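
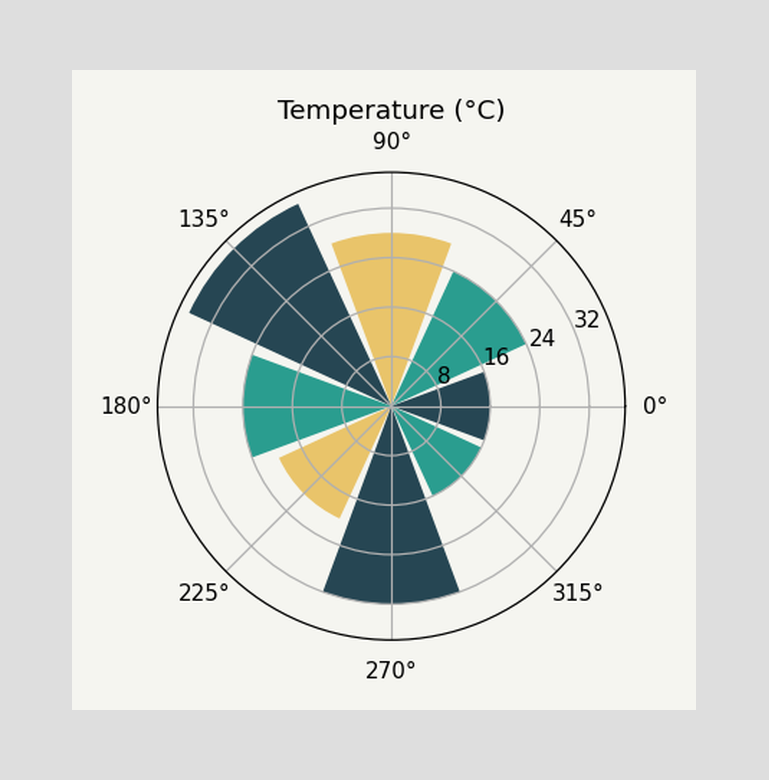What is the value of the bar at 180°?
24°C

The bar at 180° reaches 24°C on the radial axis.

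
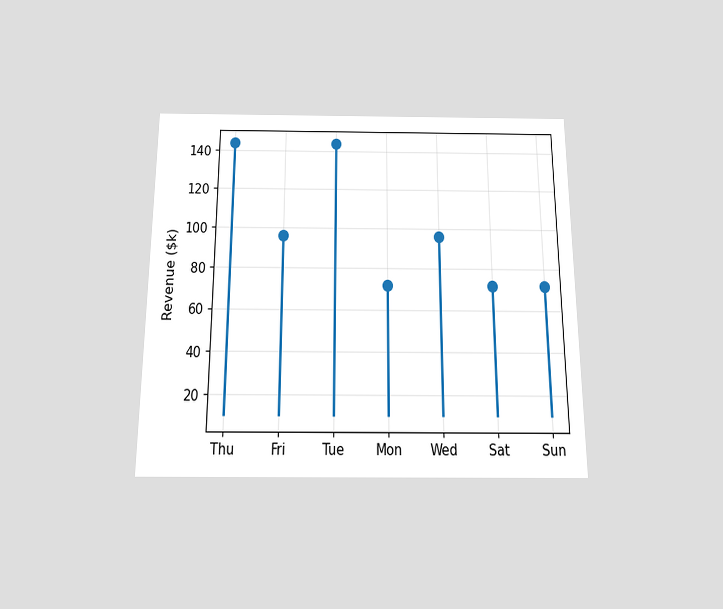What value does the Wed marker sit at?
$96k

The chart is viewed slightly from below. The Wed marker sits at $96k.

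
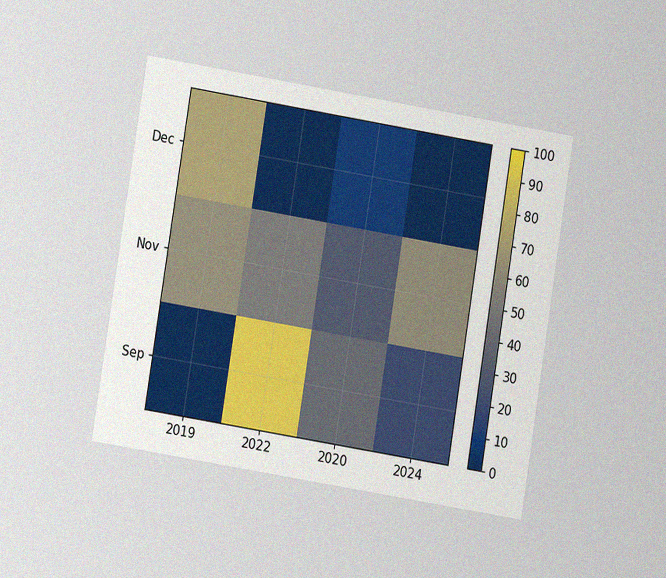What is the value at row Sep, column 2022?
The chart is tilted about 9° clockwise and viewed at a slight angle, with some photo noise. Matching cell (Sep, 2022) against the colorbar gives 90.

90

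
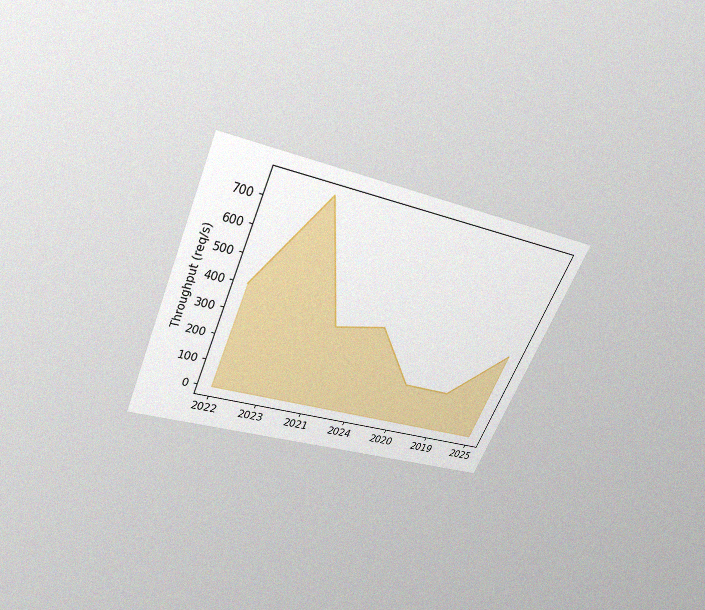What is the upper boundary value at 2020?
The chart is tilted about 24° clockwise and viewed slightly from above, with some photo noise. At 2020 the upper boundary is at 160req/s.

160req/s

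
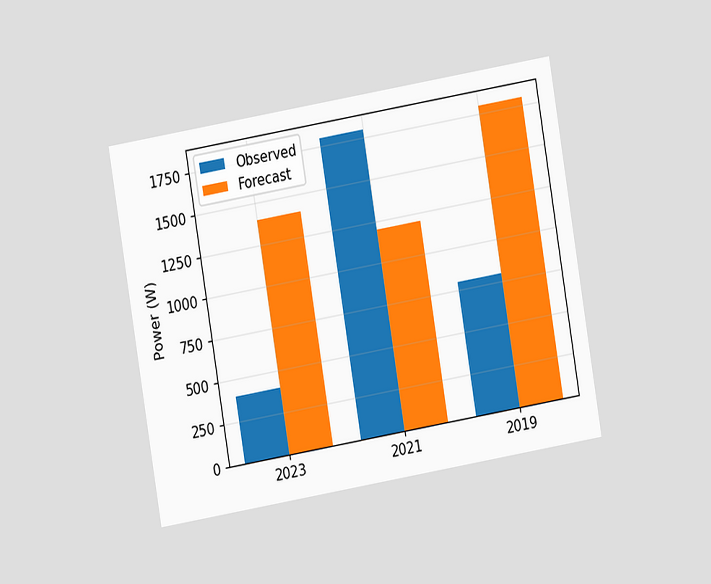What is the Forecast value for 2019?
The chart is tilted about 10° counter-clockwise and viewed at a slight angle. The Forecast bar at 2019 reaches 1800W on the y-axis.

1800W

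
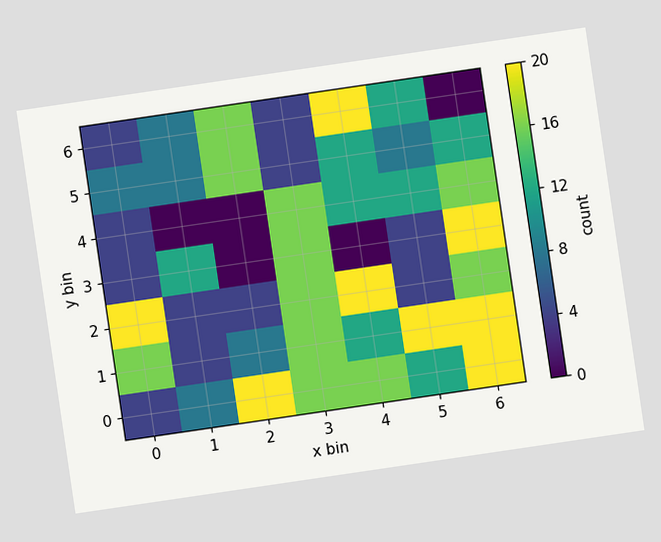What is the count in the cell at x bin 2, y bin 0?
The chart is tilted about 8° counter-clockwise. Matching the cell (2, 0) against the colorbar gives 20.

20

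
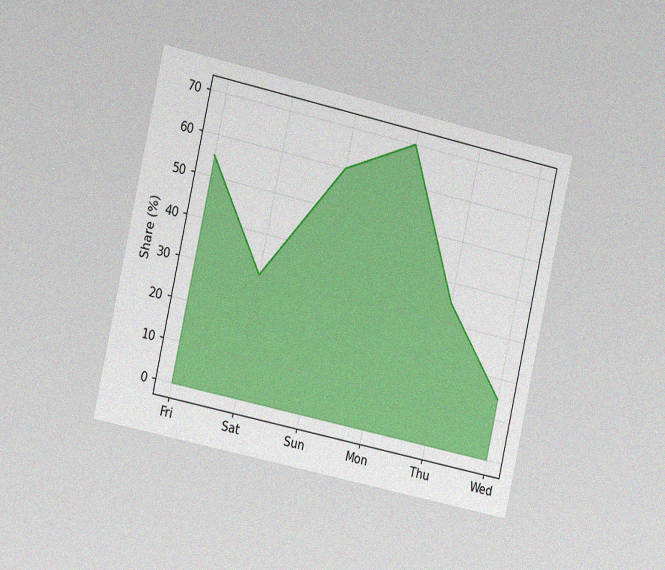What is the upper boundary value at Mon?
The chart is tilted about 12° clockwise and viewed slightly from the left, with some photo noise. At Mon the upper boundary is at 70%.

70%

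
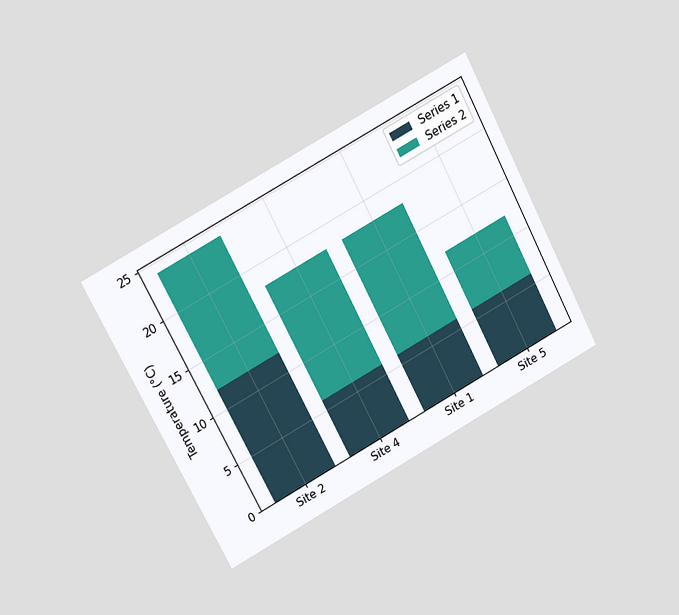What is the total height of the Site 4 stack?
18°C

The chart is tilted about 28° counter-clockwise and viewed at a slight angle. The Site 4 stack's top reaches 18°C on the y-axis.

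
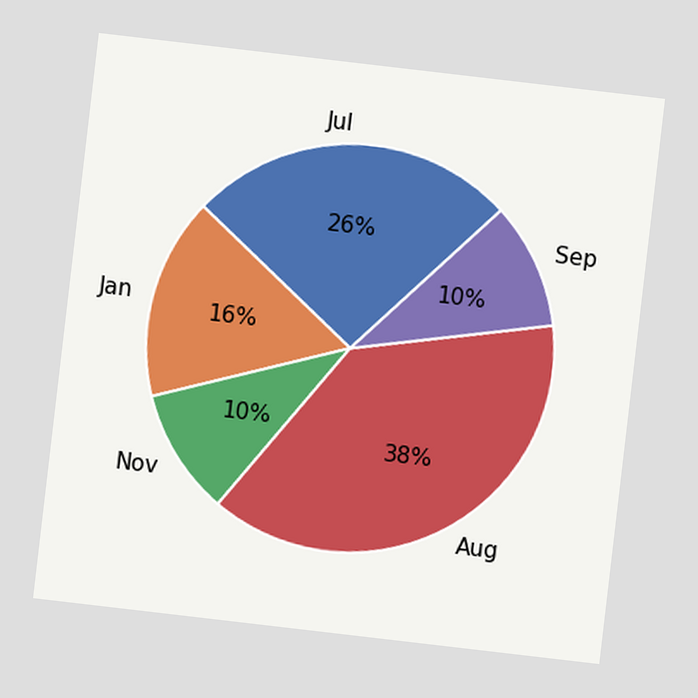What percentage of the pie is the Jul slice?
The chart is tilted about 7° clockwise. The Jul slice takes up 26% of the pie.

26%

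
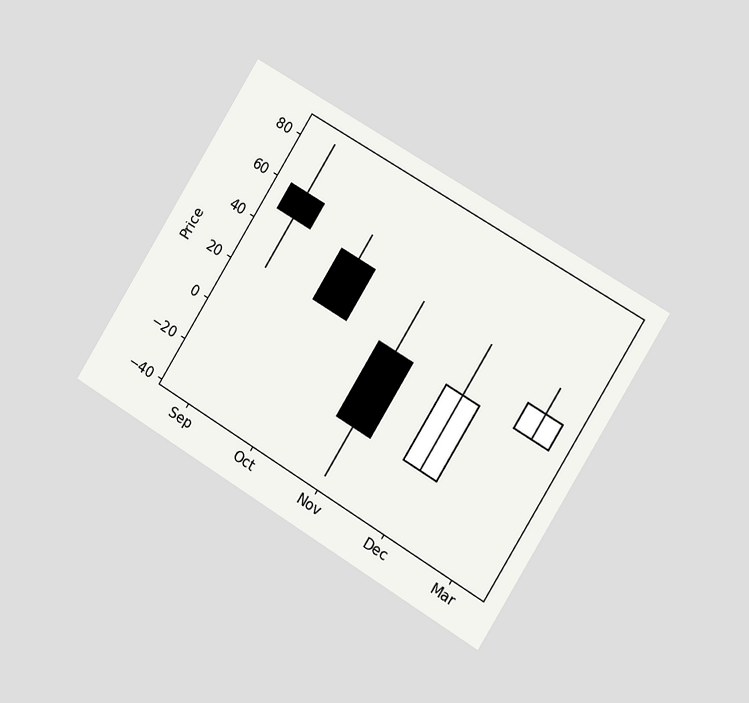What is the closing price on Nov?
The chart is tilted about 31° clockwise and viewed slightly from the right. The Nov candle closes at -12.

-12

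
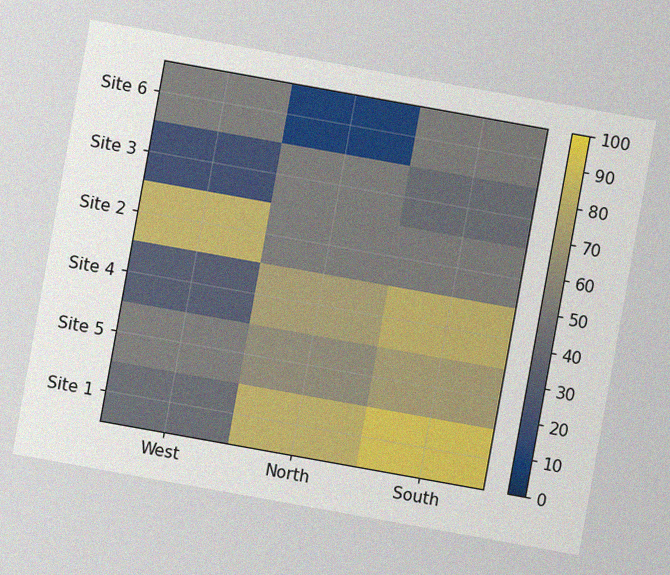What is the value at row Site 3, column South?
40

The chart is tilted about 10° clockwise, with some photo noise. Matching cell (Site 3, South) against the colorbar gives 40.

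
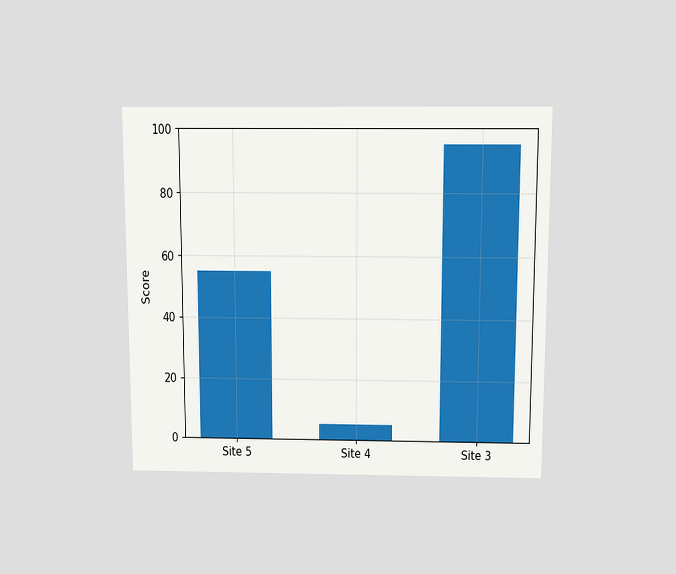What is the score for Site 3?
95

The chart is viewed slightly from above. Reading along the chart's y-axis, the Site 3 bar reaches 95.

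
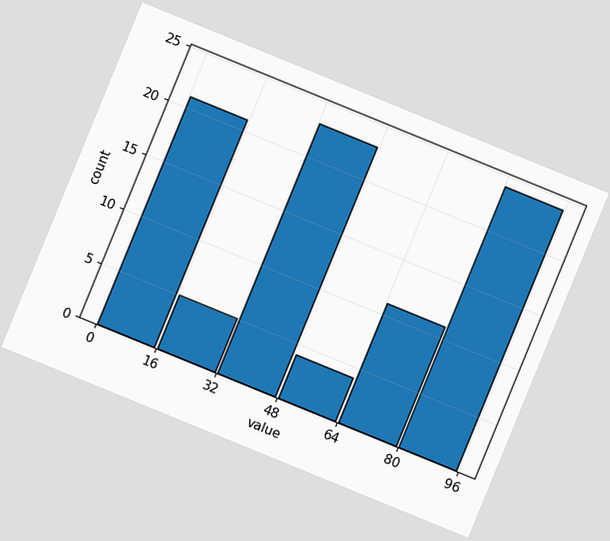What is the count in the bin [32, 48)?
23

The chart is tilted about 22° clockwise. The [32, 48) bin has height 23.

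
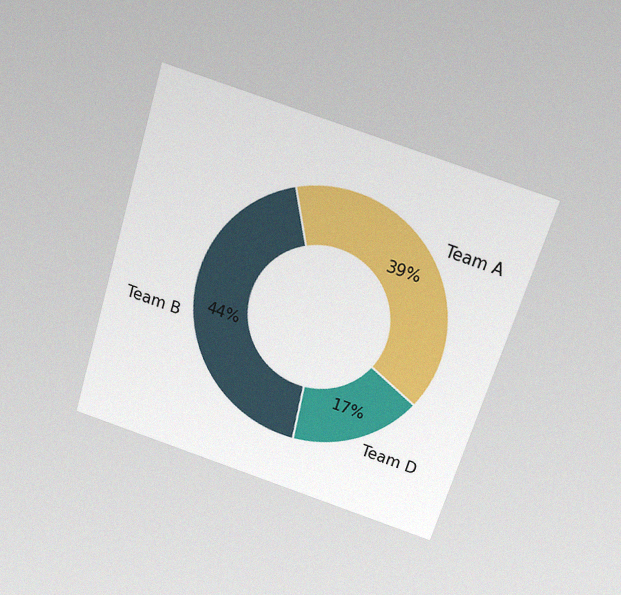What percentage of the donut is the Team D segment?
The chart is tilted about 17° clockwise and viewed slightly from above, with some photo noise. The Team D segment takes up 17% of the ring.

17%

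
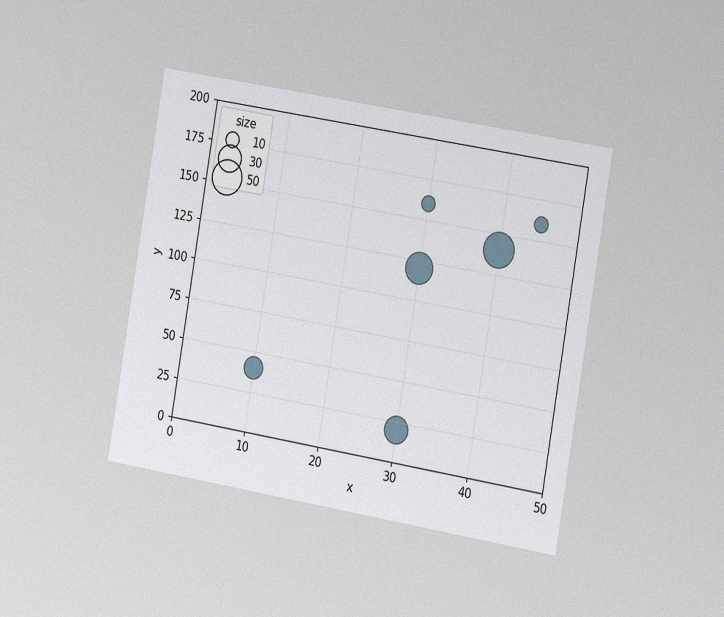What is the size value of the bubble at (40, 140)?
The chart is tilted about 10° clockwise and viewed slightly from the right, with some photo noise. Matching the bubble at (40, 140) against the size legend gives 50.

50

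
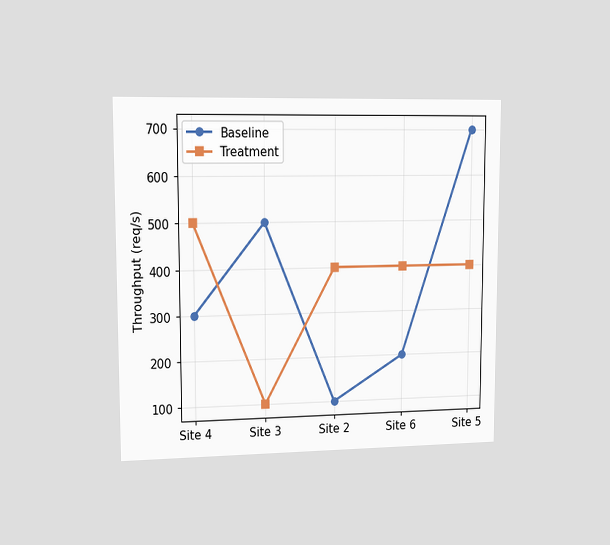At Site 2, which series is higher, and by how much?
The chart is viewed slightly from the left. At Site 2, Treatment sits above the other line by 300req/s.

Treatment, by 300req/s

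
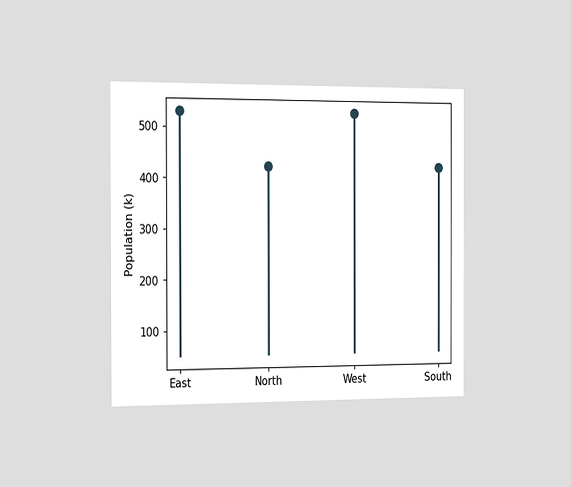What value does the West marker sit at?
530k

The chart is viewed slightly from the left. The West marker sits at 530k.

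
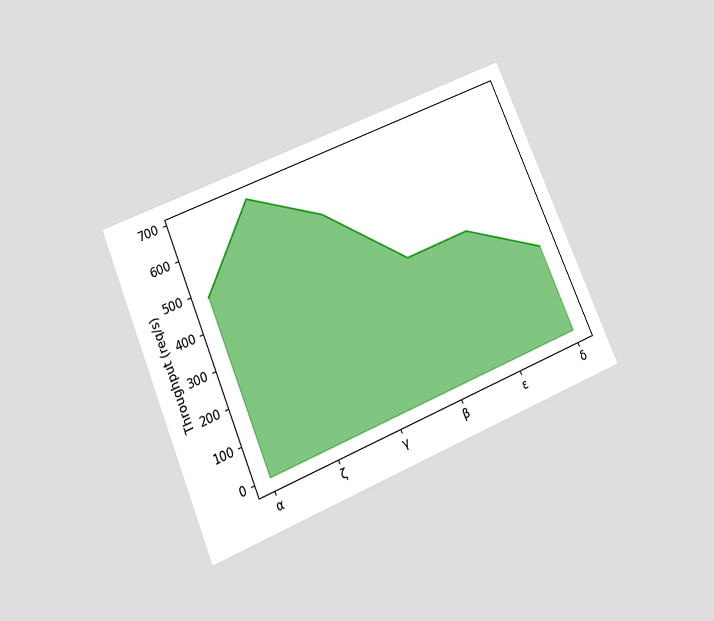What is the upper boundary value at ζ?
The chart is tilted about 23° counter-clockwise and viewed slightly from below. At ζ the upper boundary is at 680req/s.

680req/s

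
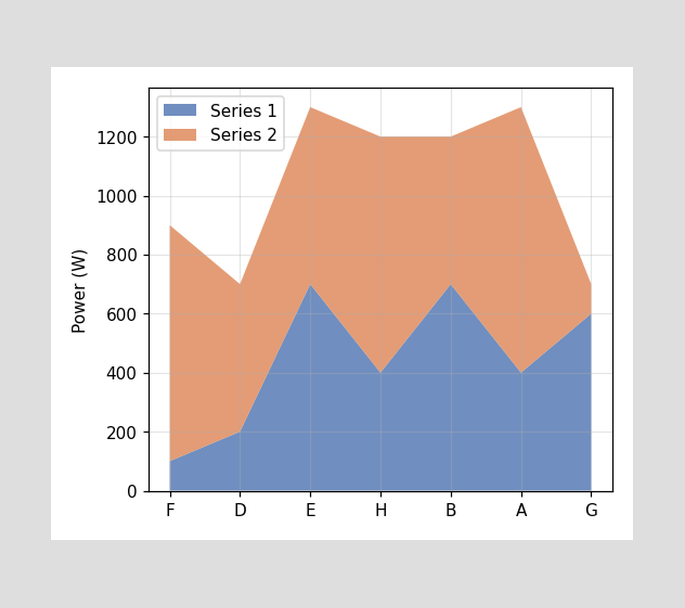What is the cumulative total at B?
1200W

The stacked total at B reaches 1200W.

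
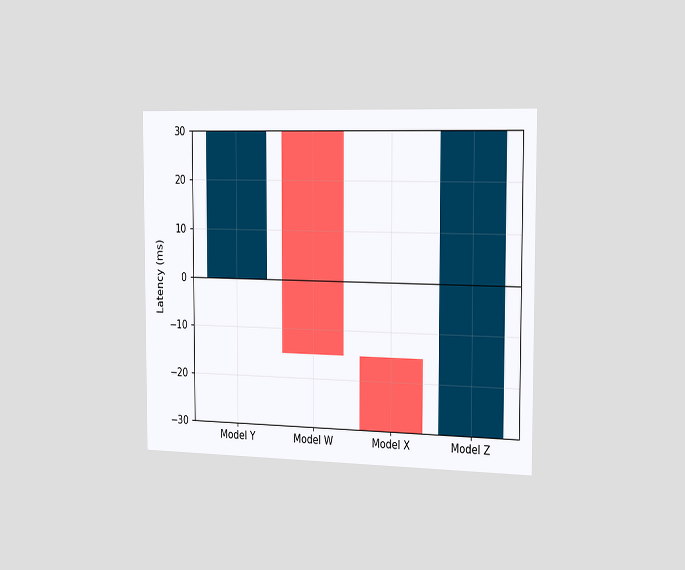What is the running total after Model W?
-15ms

The chart is viewed slightly from the right. After Model W the running total reaches -15ms.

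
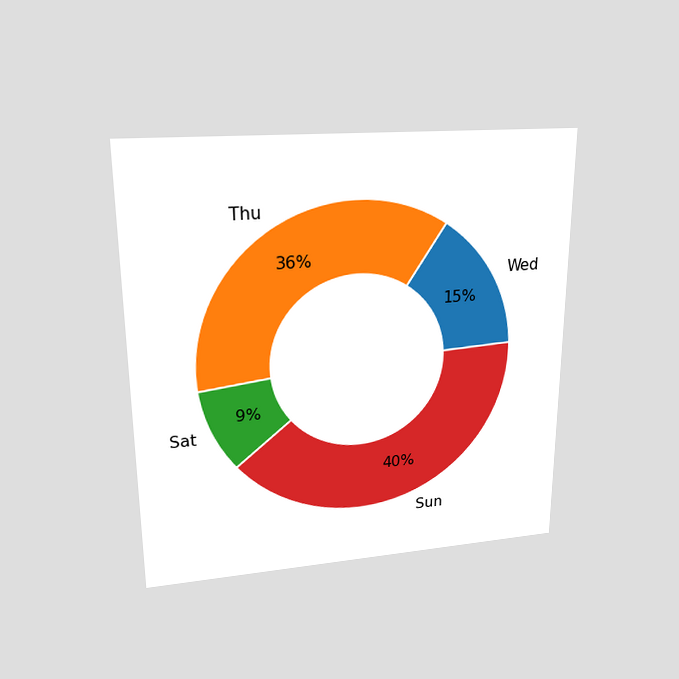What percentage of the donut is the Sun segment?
40%

The chart is viewed slightly from above. The Sun segment takes up 40% of the ring.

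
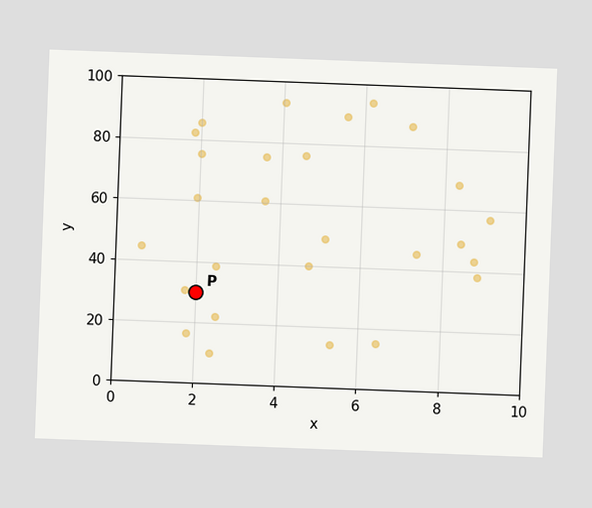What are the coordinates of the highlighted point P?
(2, 30)

The chart is tilted about 2° clockwise. Following the gridlines from P to each axis, P sits at (2, 30).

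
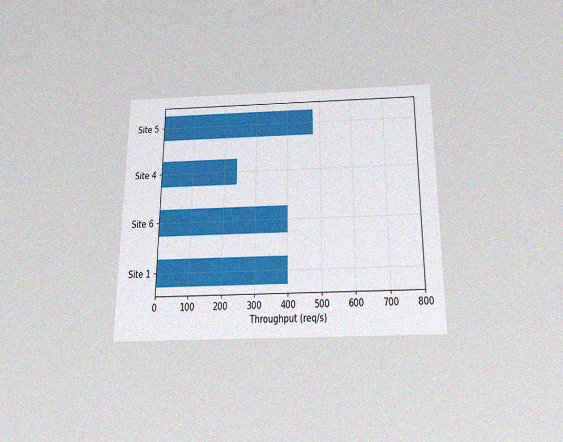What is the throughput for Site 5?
The chart is viewed slightly from below, with some photo noise. Reading along the chart's x-axis, the Site 5 bar reaches 480req/s.

480req/s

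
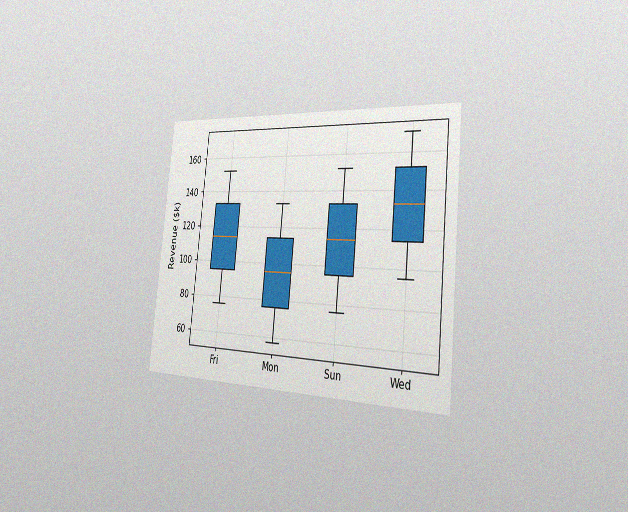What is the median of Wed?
$133k

The chart is tilted about 6° clockwise and viewed slightly from the right, with some photo noise. The median line in the Wed box sits at $133k.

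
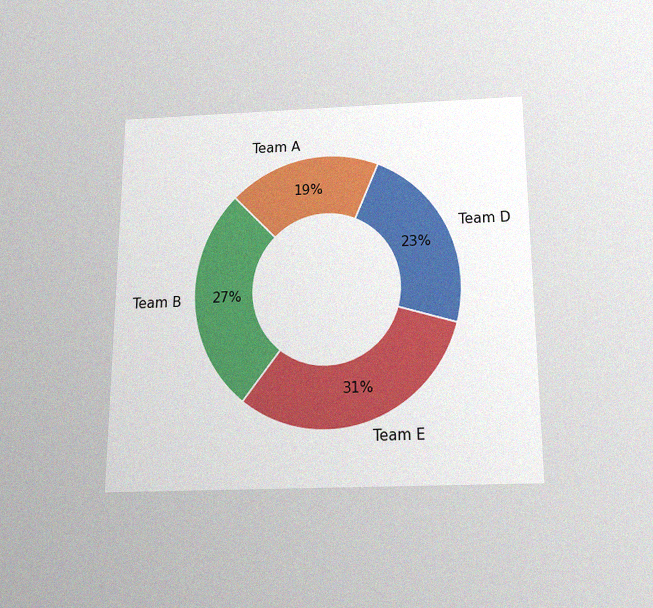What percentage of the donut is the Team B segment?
The chart is viewed slightly from below, with some photo noise. The Team B segment takes up 27% of the ring.

27%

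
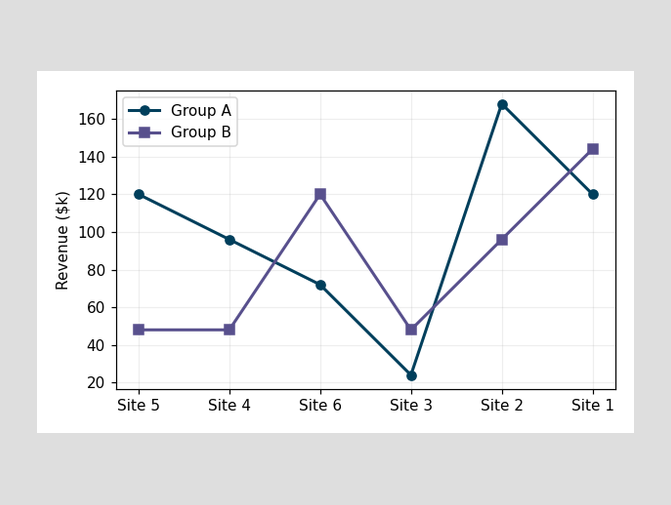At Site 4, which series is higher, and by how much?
At Site 4, Group A sits above the other line by $48k.

Group A, by $48k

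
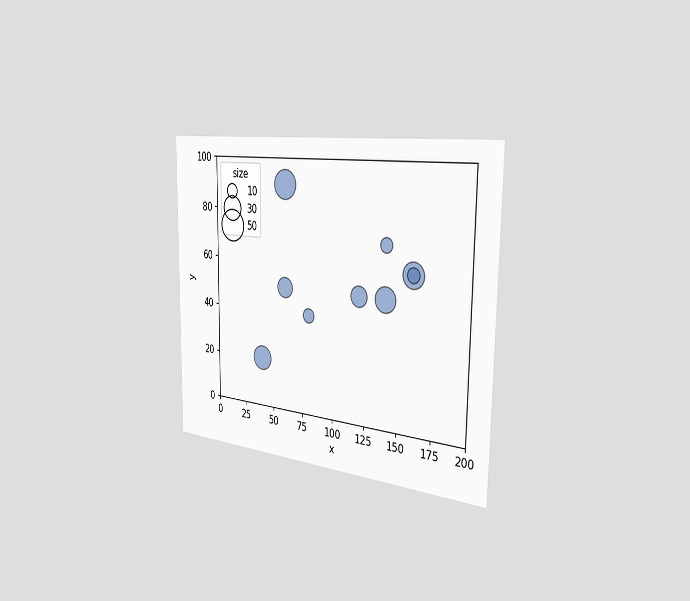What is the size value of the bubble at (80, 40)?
The chart is viewed slightly from the right. Matching the bubble at (80, 40) against the size legend gives 10.

10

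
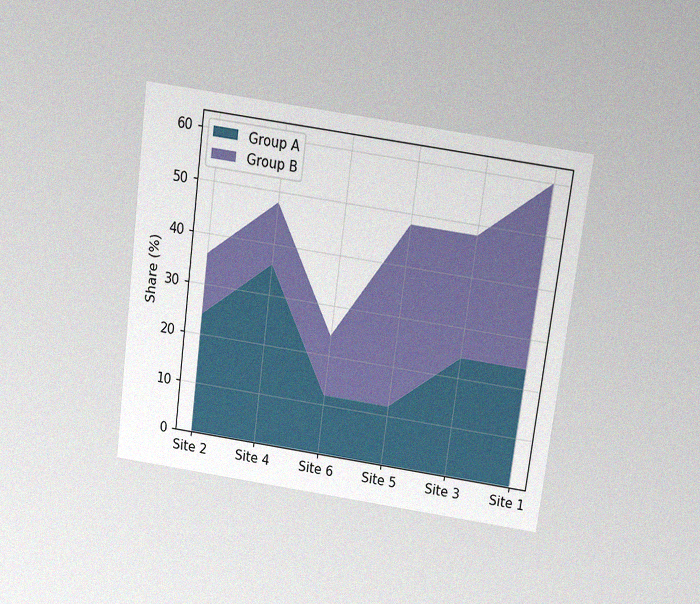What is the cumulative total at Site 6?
The chart is tilted about 7° clockwise and viewed slightly from above, with some photo noise. The stacked total at Site 6 reaches 24%.

24%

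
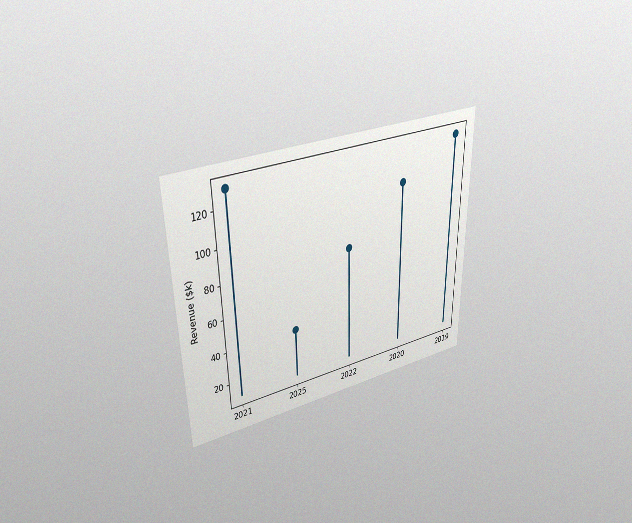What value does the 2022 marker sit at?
The chart is viewed at a slight angle, with some photo noise. The 2022 marker sits at $80k.

$80k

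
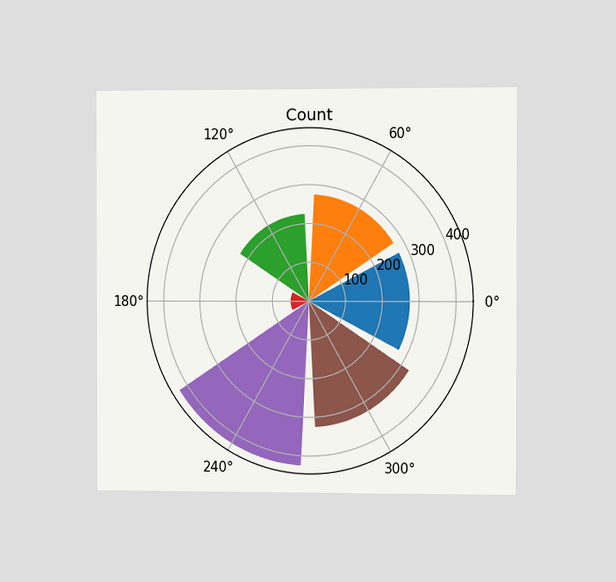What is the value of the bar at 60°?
The chart is viewed slightly from the right. The bar at 60° reaches 275 on the radial axis.

275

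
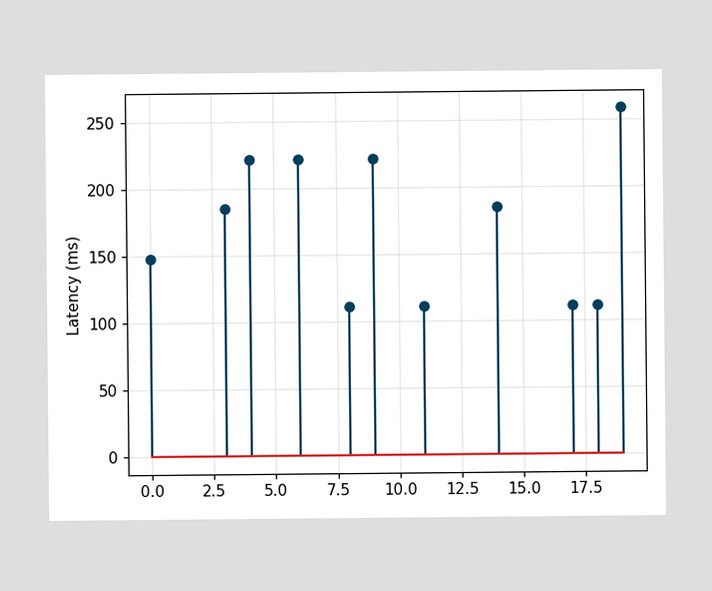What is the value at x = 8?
The stem at x=8 reaches 111ms.

111ms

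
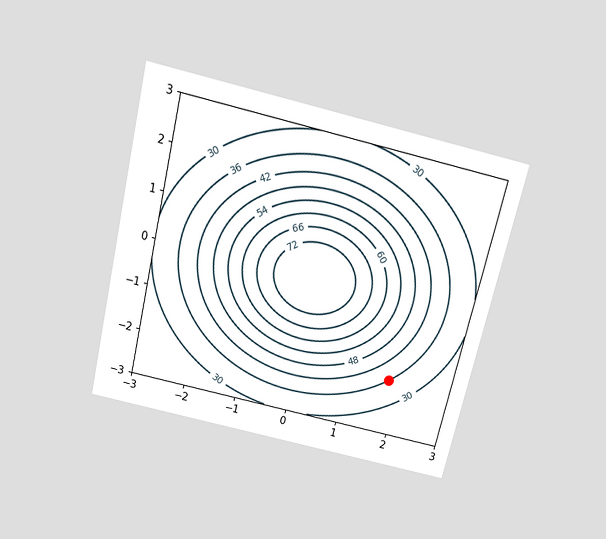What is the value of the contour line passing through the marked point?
The chart is tilted about 13° clockwise and viewed slightly from above. The marked point sits on the contour labelled 36.

36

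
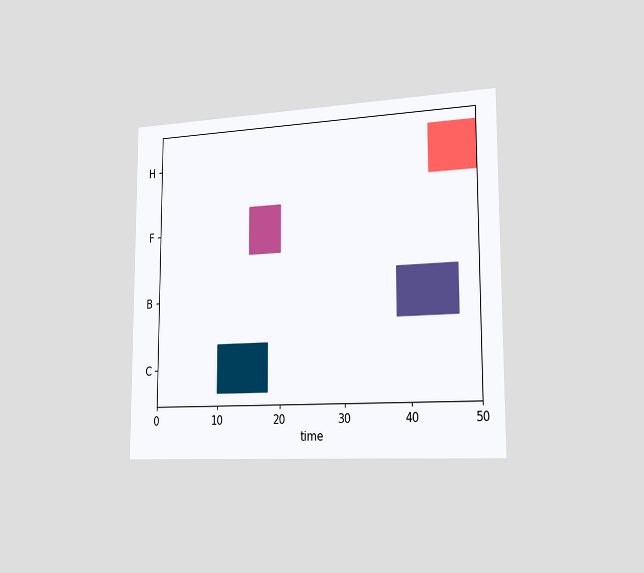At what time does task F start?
15

The chart is viewed slightly from the right. The F bar begins at t=15.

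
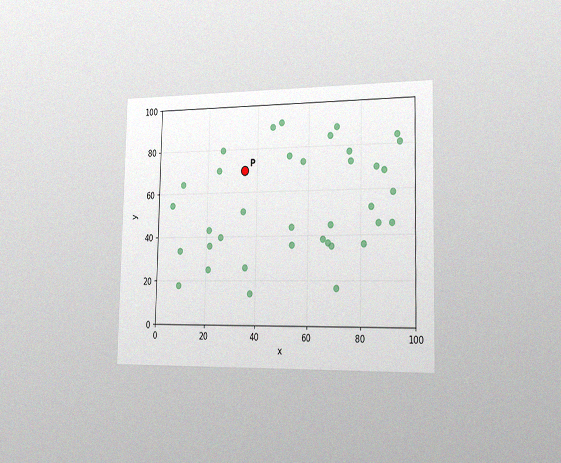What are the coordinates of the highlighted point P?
The chart is viewed slightly from the right, with some photo noise. Following the gridlines from P to each axis, P sits at (35, 70).

(35, 70)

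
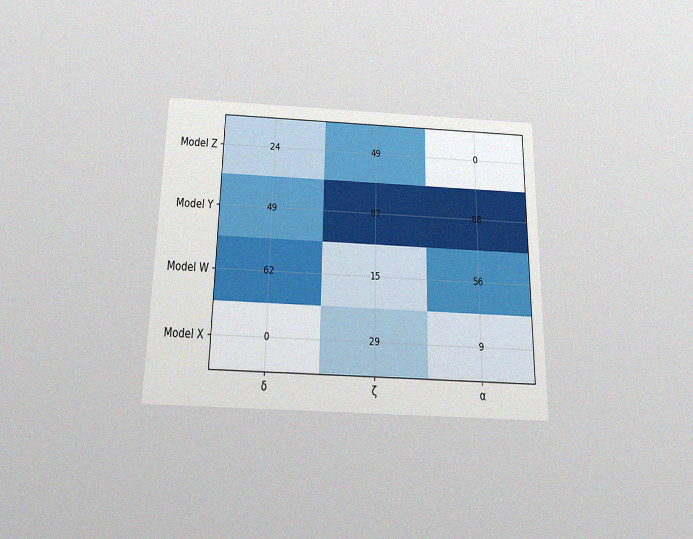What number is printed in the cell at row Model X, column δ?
0

The chart is viewed slightly from below, with some photo noise. The (Model X, δ) cell reads 0.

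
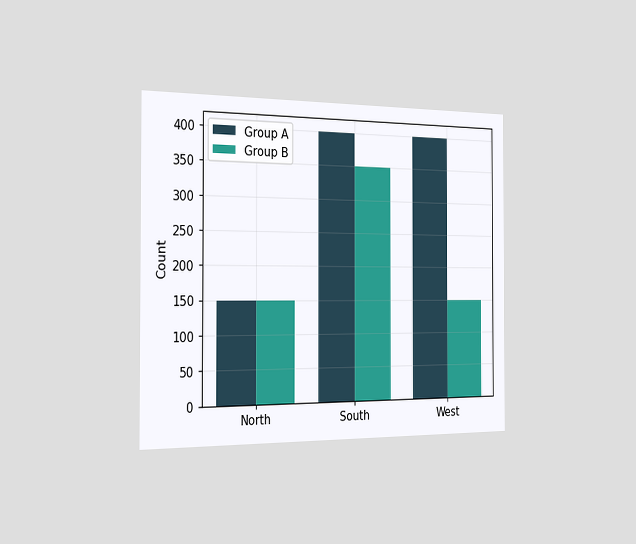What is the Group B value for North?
The chart is viewed slightly from the left. The Group B bar at North reaches 150 on the y-axis.

150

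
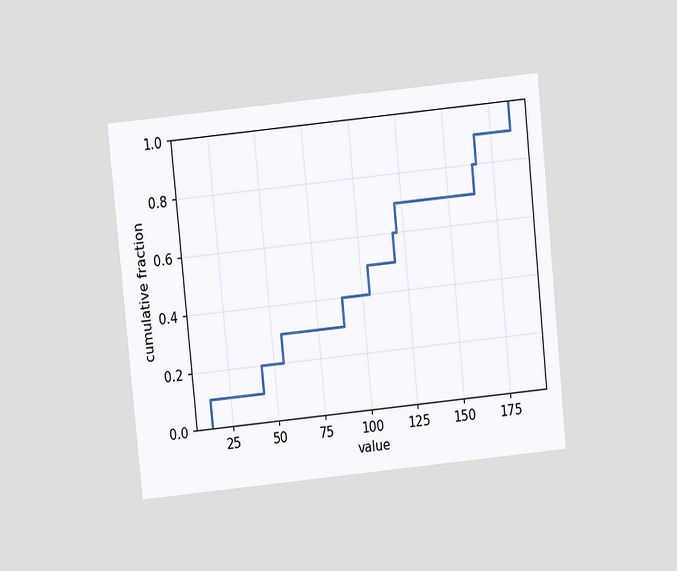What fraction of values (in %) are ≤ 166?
The chart is tilted about 6° counter-clockwise and viewed at a slight angle. At x=166 the ECDF step is at 90%.

90%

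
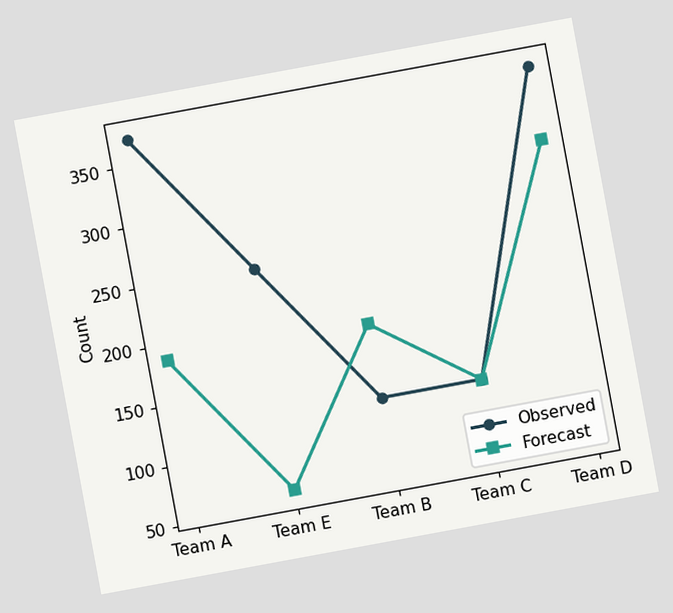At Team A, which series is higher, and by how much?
The chart is tilted about 10° counter-clockwise. At Team A, Observed sits above the other line by 186.

Observed, by 186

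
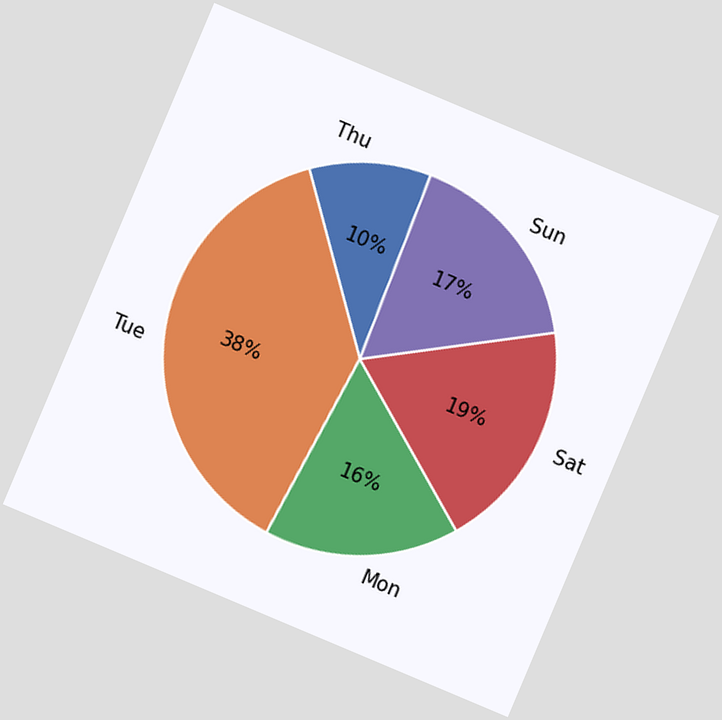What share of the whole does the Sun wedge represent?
The chart is tilted about 23° clockwise. The Sun slice takes up 17% of the pie.

17%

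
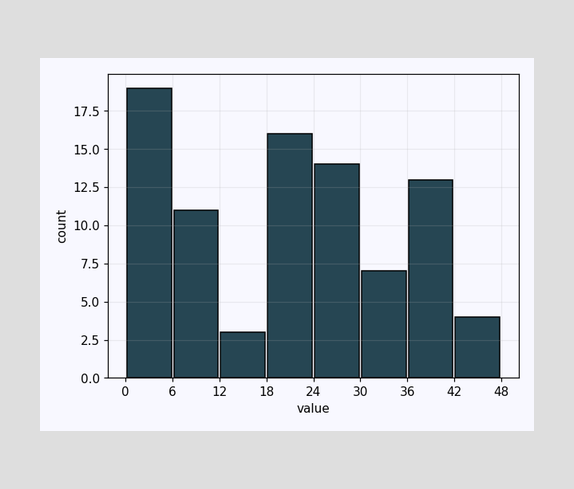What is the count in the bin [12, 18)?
The [12, 18) bin has height 3.

3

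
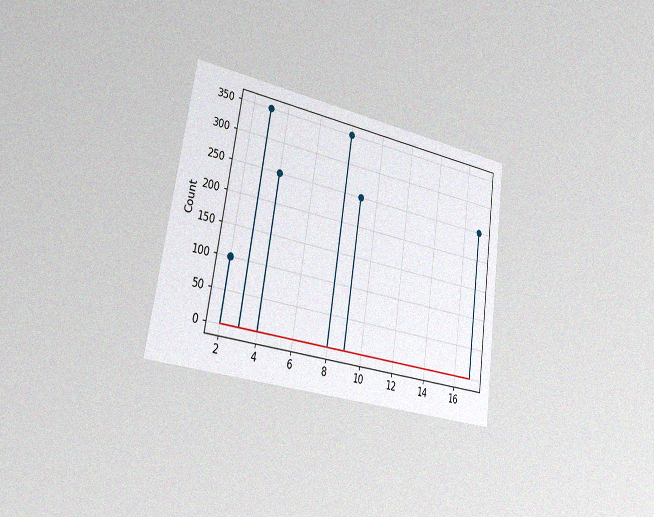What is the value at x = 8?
The chart is tilted about 9° clockwise and viewed slightly from the left, with some photo noise. The stem at x=8 reaches 350.

350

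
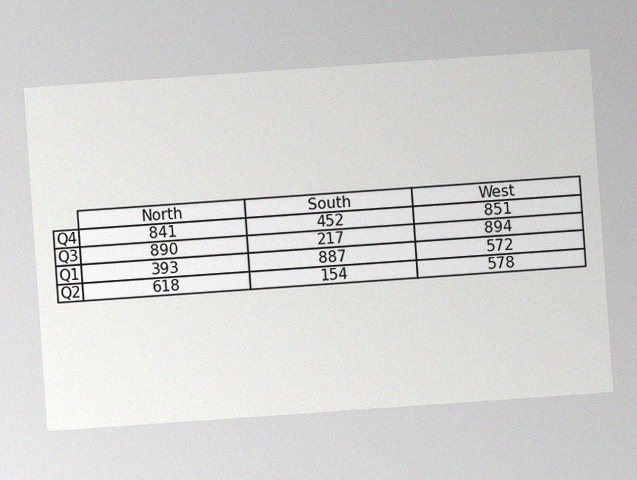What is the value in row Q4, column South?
The chart is tilted about 4° counter-clockwise, with some photo noise. The (Q4, South) cell reads 452.

452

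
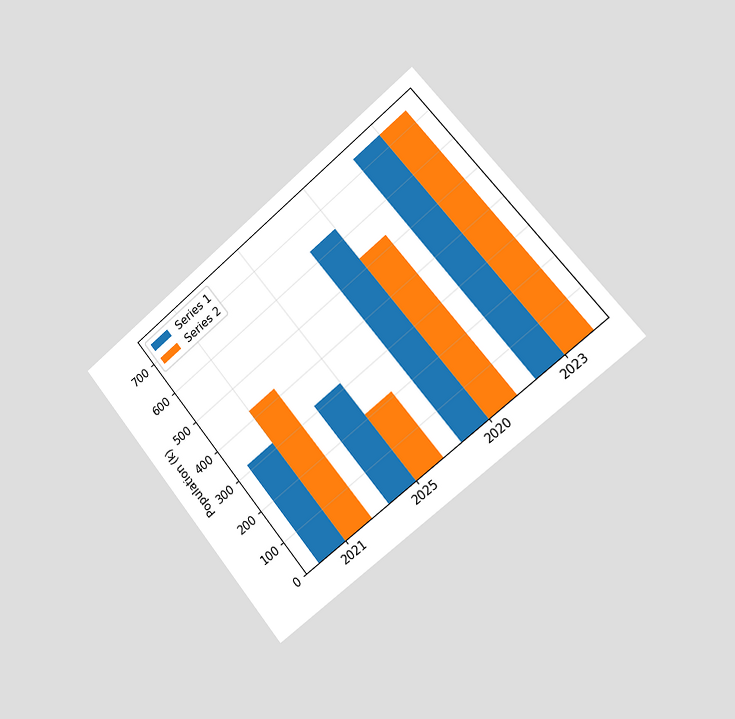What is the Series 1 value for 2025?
318k

The chart is tilted about 39° counter-clockwise and viewed slightly from the right. The Series 1 bar at 2025 reaches 318k on the y-axis.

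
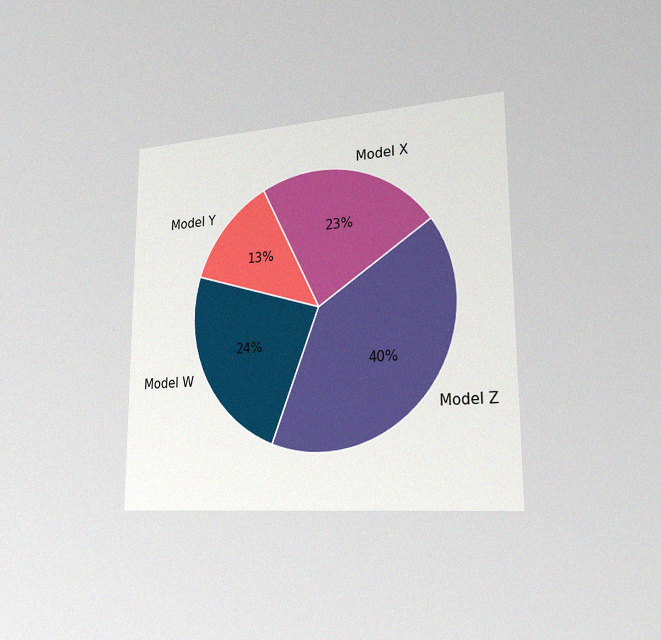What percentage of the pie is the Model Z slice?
40%

The chart is viewed slightly from the right, with some photo noise. The Model Z slice takes up 40% of the pie.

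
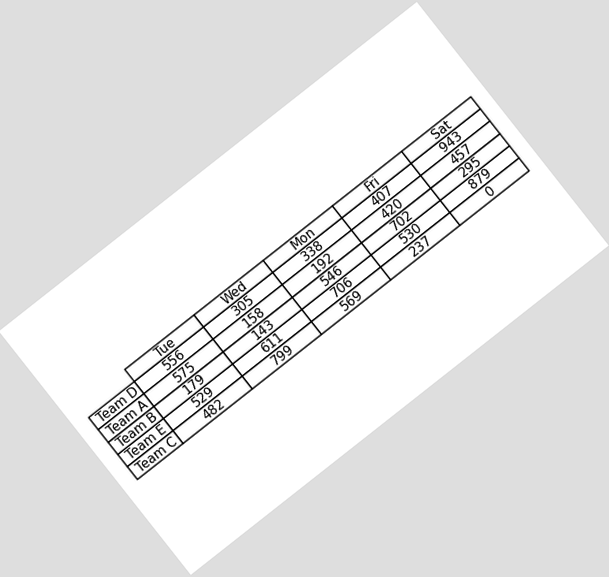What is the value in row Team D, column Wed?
305

The chart is tilted about 38° counter-clockwise. The (Team D, Wed) cell reads 305.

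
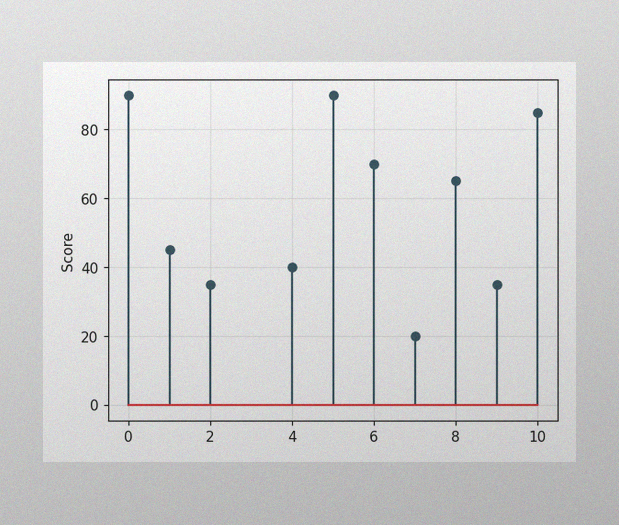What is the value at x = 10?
85

The image has some photo noise and uneven lighting. The stem at x=10 reaches 85.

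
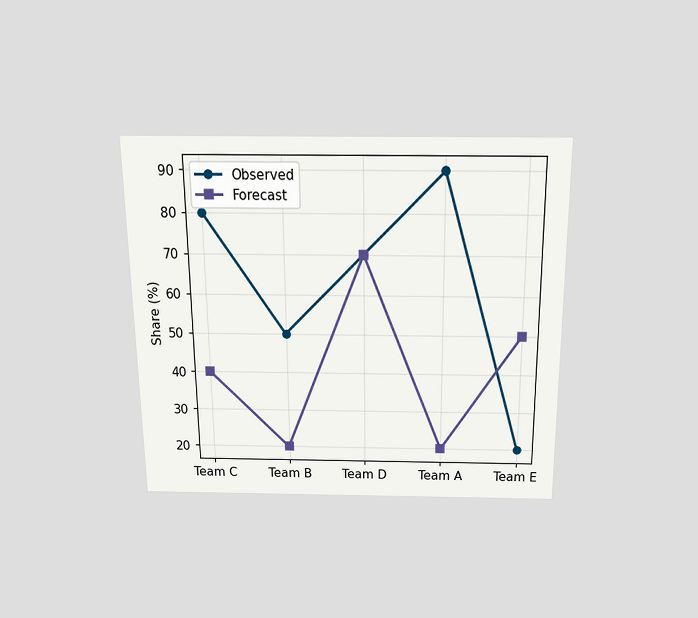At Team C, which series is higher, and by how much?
Observed, by 40%

The chart is viewed slightly from above. At Team C, Observed sits above the other line by 40%.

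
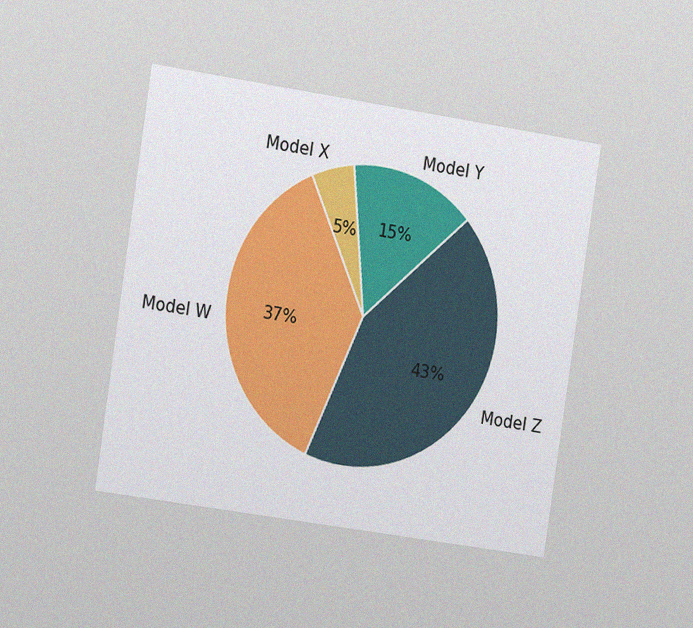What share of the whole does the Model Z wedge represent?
The chart is tilted about 9° clockwise and viewed slightly from the left, with some photo noise. The Model Z slice takes up 43% of the pie.

43%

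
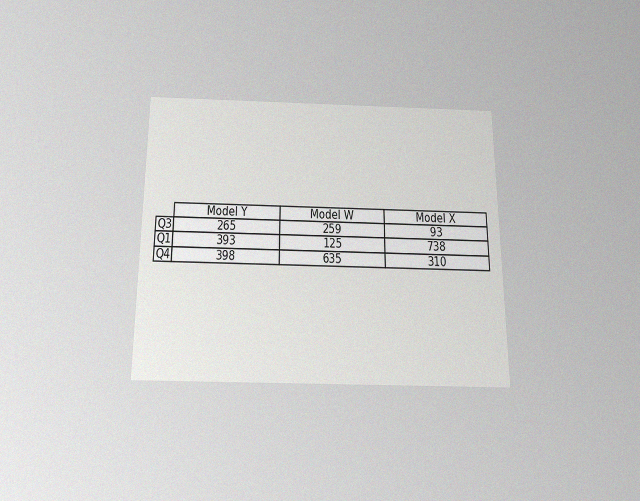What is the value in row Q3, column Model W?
259

The chart is viewed slightly from below, with some photo noise. The (Q3, Model W) cell reads 259.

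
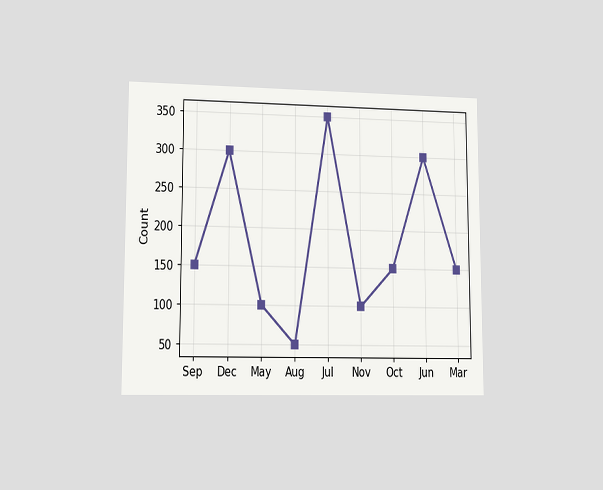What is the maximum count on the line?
350

The chart is viewed at a slight angle. The highest point is at Jul, and reading across to the y-axis gives 350.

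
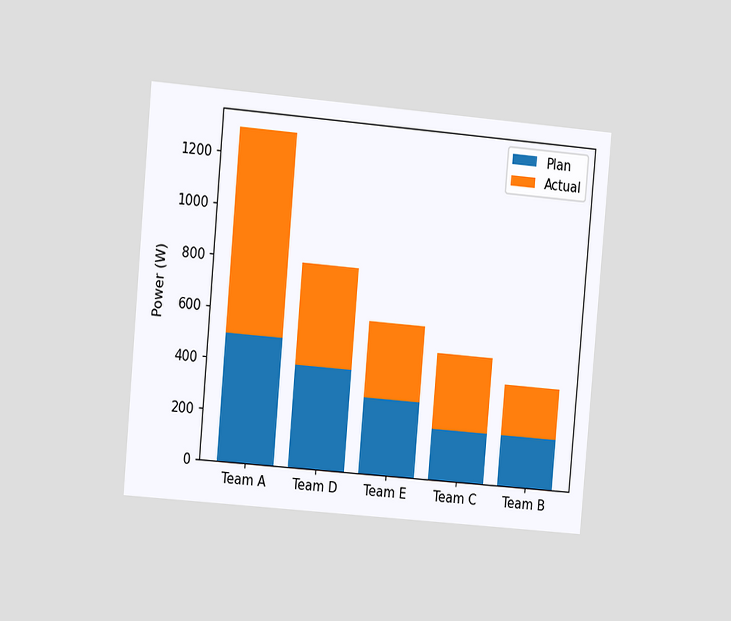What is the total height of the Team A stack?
The chart is tilted about 5° clockwise and viewed slightly from the left. The Team A stack's top reaches 1300W on the y-axis.

1300W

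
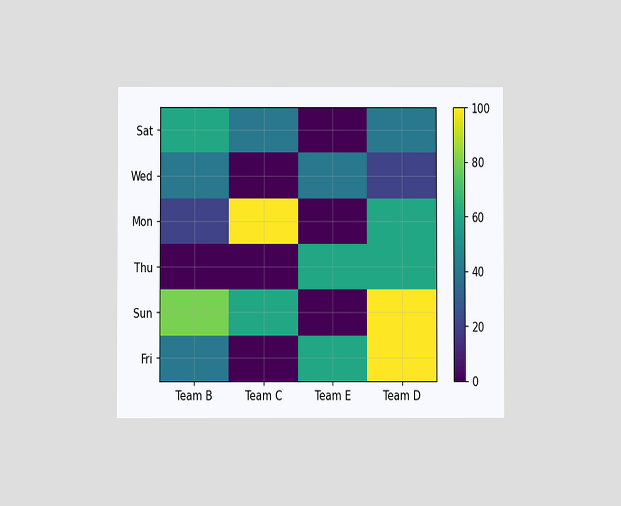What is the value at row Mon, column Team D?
The chart is viewed at a slight angle. Matching cell (Mon, Team D) against the colorbar gives 60.

60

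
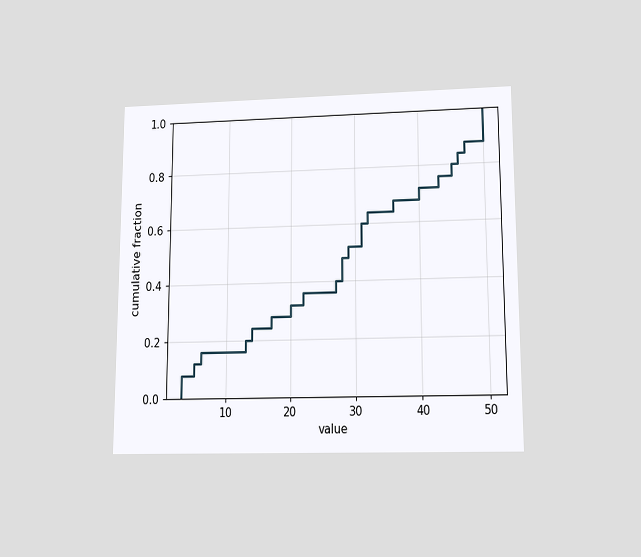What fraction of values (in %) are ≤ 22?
36%

The chart is viewed slightly from below. At x=22 the ECDF step is at 36%.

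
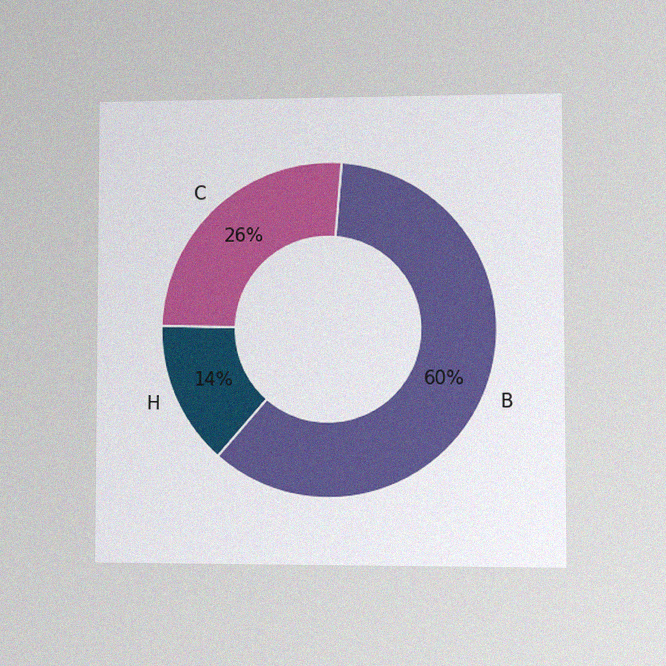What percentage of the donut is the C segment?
The chart is viewed at a slight angle, with some photo noise. The C segment takes up 26% of the ring.

26%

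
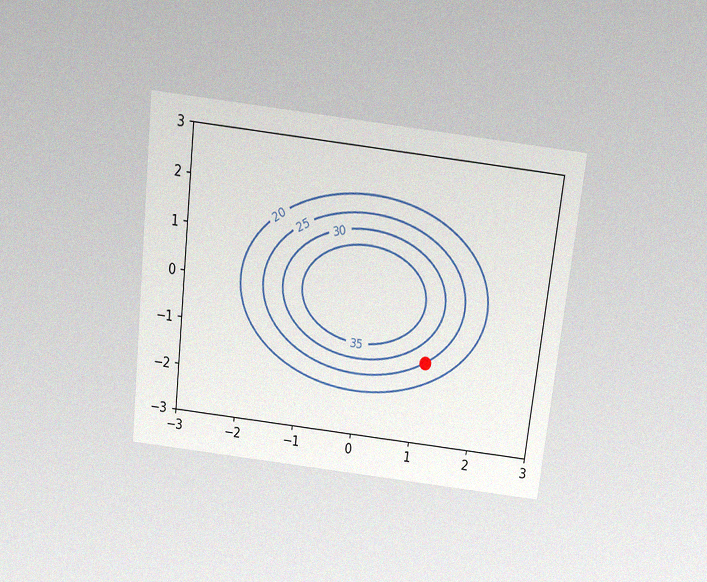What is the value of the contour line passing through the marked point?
25

The chart is tilted about 7° clockwise and viewed slightly from above, with some photo noise. The marked point sits on the contour labelled 25.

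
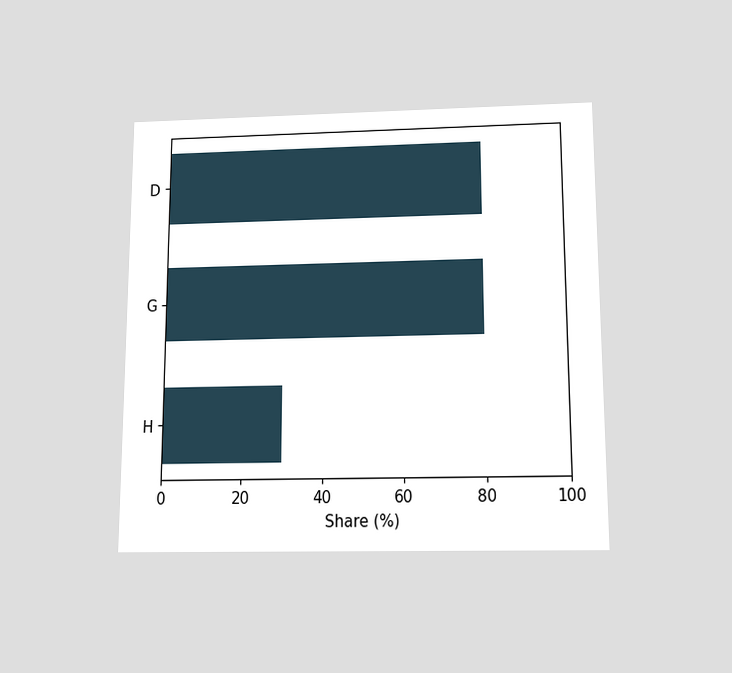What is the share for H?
30%

The chart is viewed slightly from below. Reading along the chart's x-axis, the H bar reaches 30%.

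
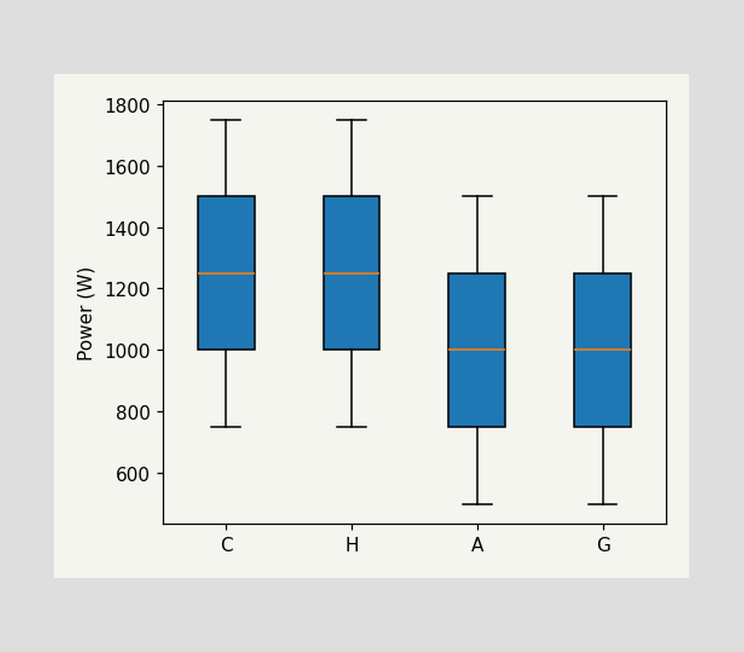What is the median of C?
The median line in the C box sits at 1250W.

1250W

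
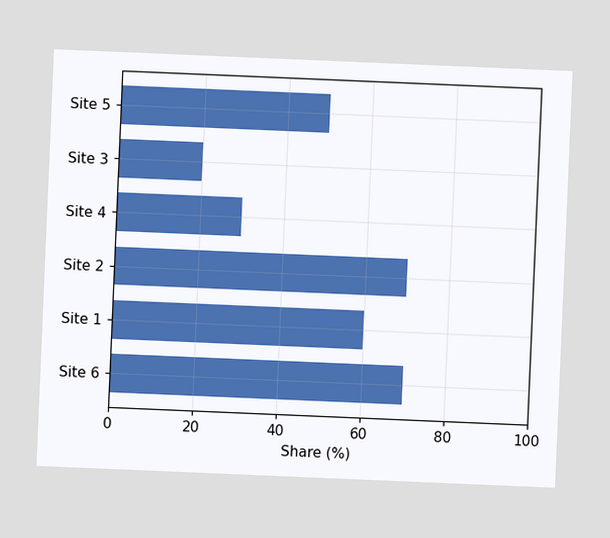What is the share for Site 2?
The chart is tilted about 2° clockwise. Reading along the chart's x-axis, the Site 2 bar reaches 70%.

70%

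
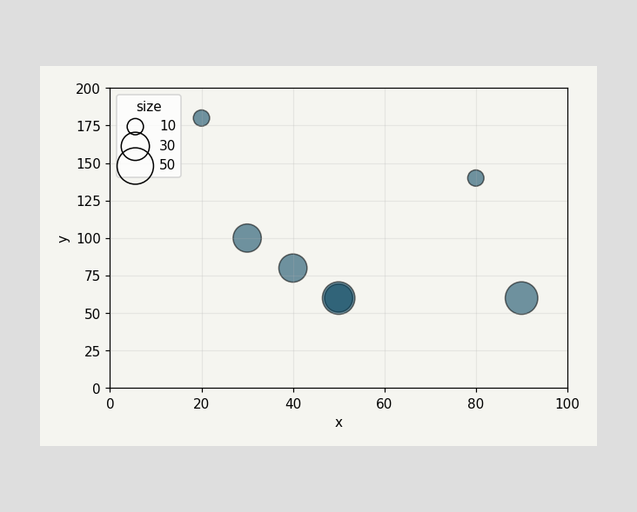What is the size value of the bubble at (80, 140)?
Matching the bubble at (80, 140) against the size legend gives 10.

10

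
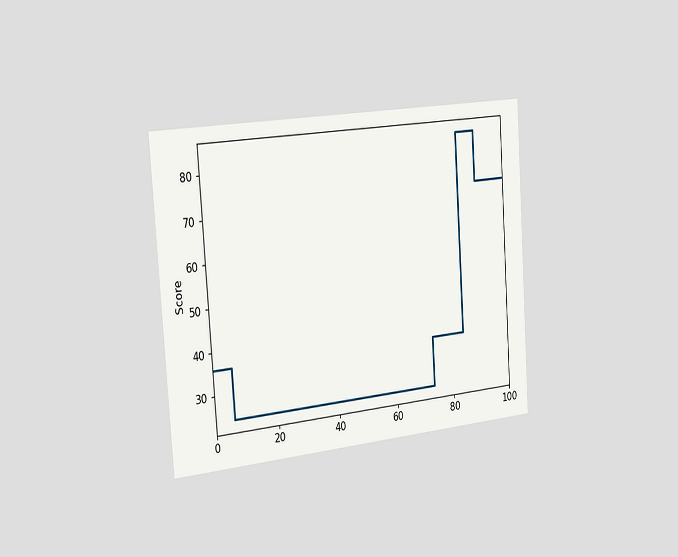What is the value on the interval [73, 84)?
36

The chart is tilted about 4° counter-clockwise and viewed slightly from the left. On [73, 84) the step sits at 36.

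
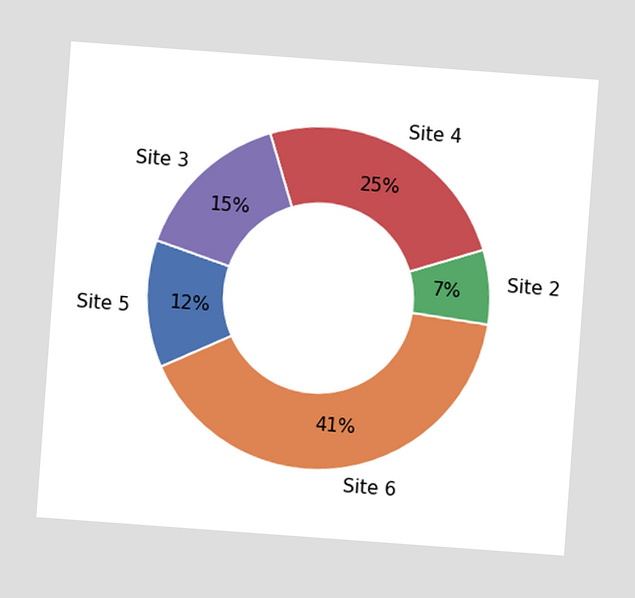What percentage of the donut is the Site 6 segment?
The chart is tilted about 4° clockwise. The Site 6 segment takes up 41% of the ring.

41%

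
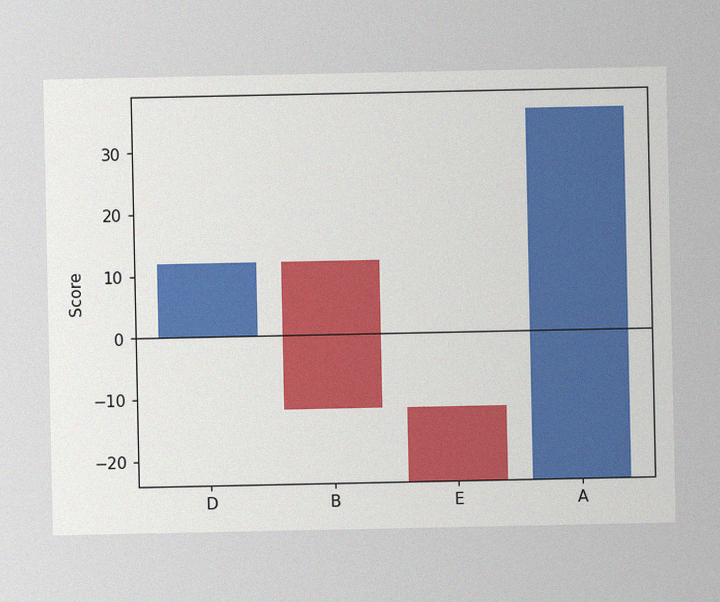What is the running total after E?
-24

The image has some photo noise and uneven lighting. After E the running total reaches -24.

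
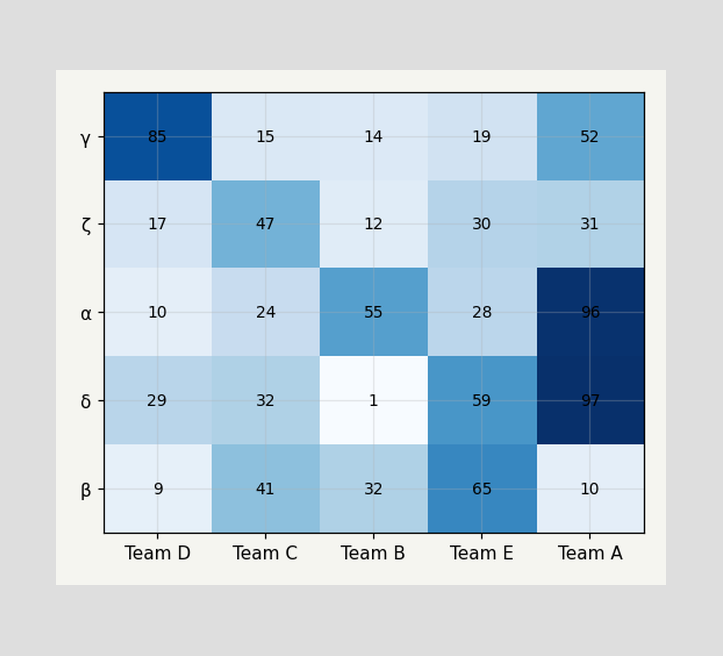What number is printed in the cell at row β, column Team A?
The (β, Team A) cell reads 10.

10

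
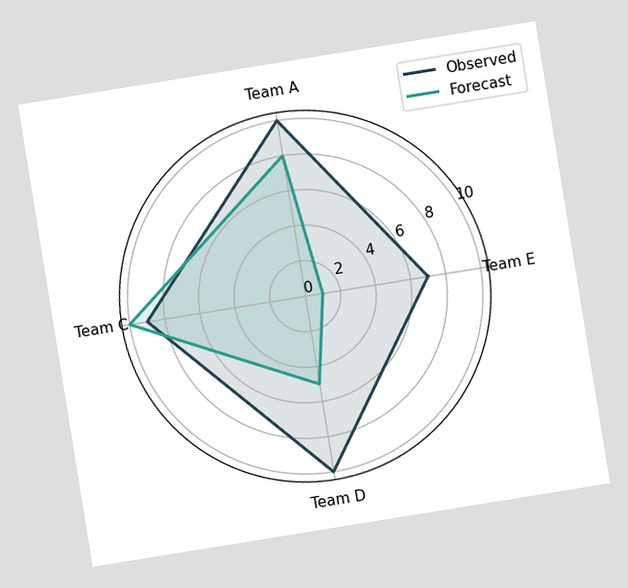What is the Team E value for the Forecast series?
1

The chart is tilted about 9° counter-clockwise. On the Team E axis, Forecast reaches 1.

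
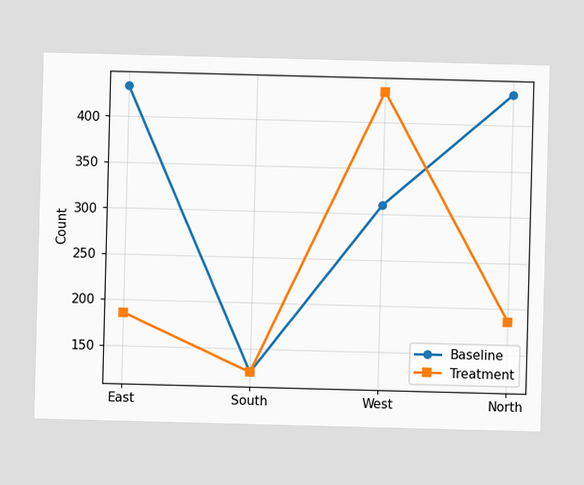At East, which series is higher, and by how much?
At East, Baseline sits above the other line by 248.

Baseline, by 248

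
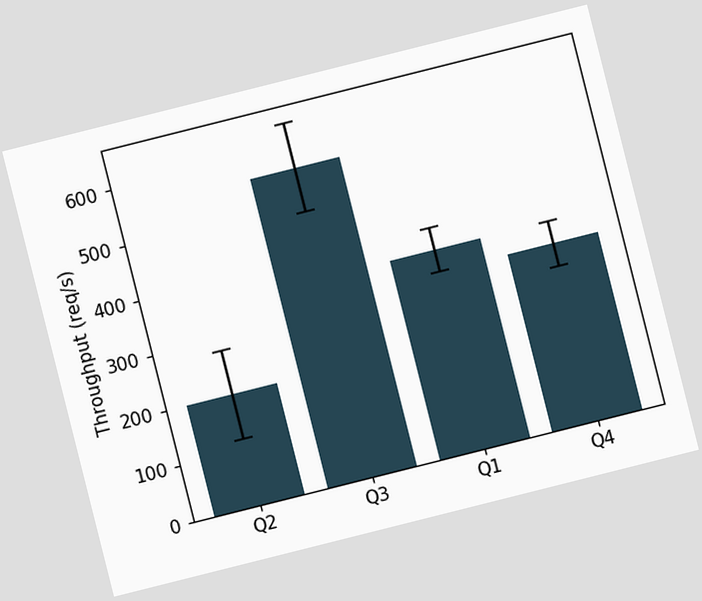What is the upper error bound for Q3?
The chart is tilted about 14° counter-clockwise. The Q3 bar's upper whisker reaches 640req/s.

640req/s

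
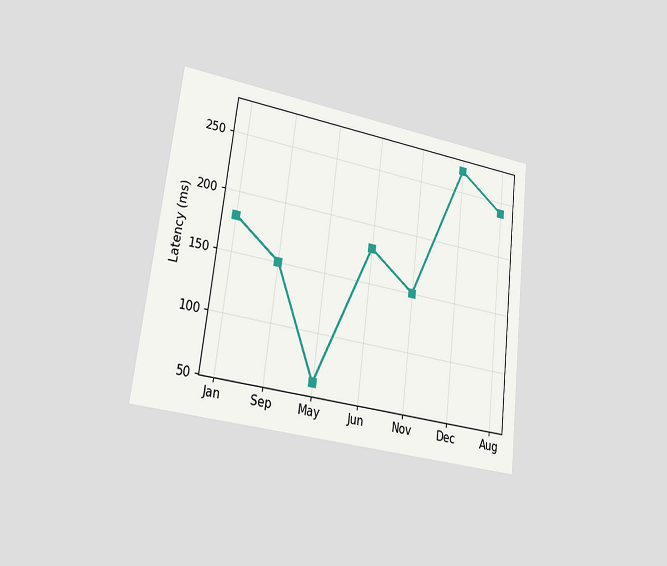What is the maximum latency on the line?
The chart is tilted about 7° clockwise and viewed slightly from the left. The highest point is at Dec, and reading across to the y-axis gives 270ms.

270ms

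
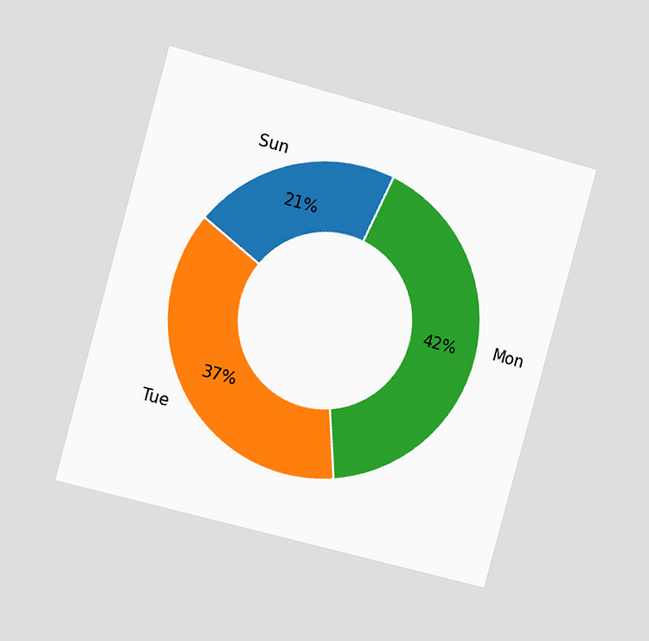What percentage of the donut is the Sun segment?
21%

The chart is tilted about 15° clockwise and viewed slightly from the left. The Sun segment takes up 21% of the ring.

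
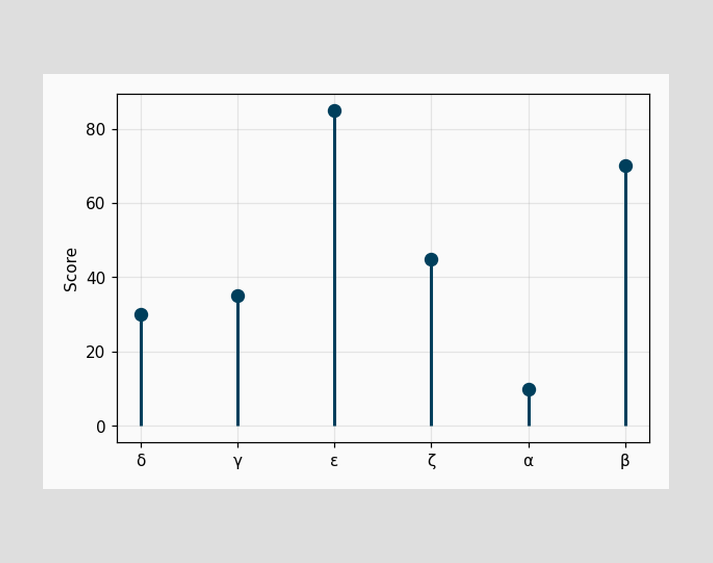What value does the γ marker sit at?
The γ marker sits at 35.

35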